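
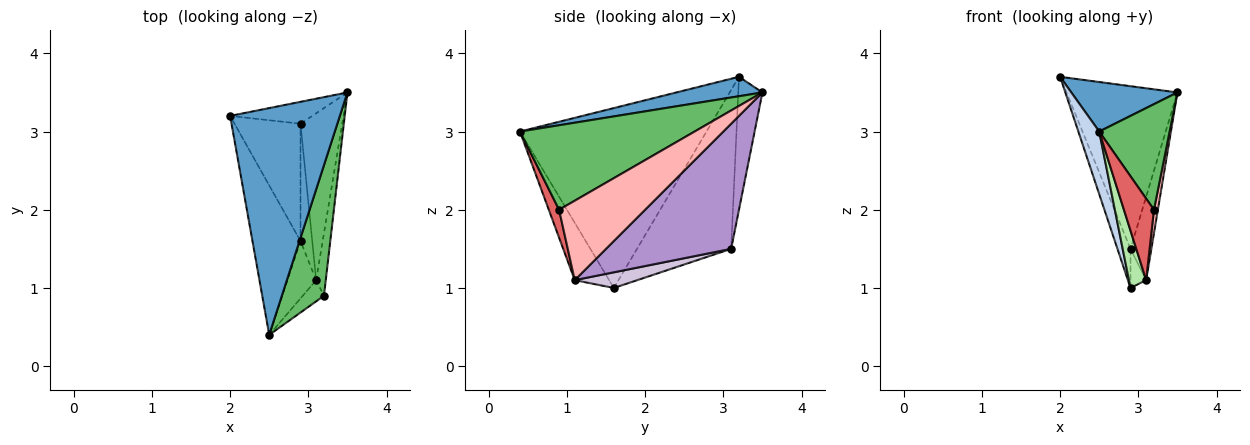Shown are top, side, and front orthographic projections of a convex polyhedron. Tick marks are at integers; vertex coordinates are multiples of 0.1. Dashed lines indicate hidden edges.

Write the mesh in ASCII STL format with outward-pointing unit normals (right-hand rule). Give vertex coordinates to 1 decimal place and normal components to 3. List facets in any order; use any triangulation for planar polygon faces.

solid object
 facet normal 0.170 -0.210 0.963
  outer loop
   vertex 2.5 0.4 3.0
   vertex 3.5 3.5 3.5
   vertex 2.0 3.2 3.7
  endloop
 endfacet
 facet normal -0.961 -0.107 -0.257
  outer loop
   vertex 2.9 1.6 1.0
   vertex 2.5 0.4 3.0
   vertex 2.0 3.2 3.7
  endloop
 endfacet
 facet normal -0.211 0.969 -0.130
  outer loop
   vertex 2.9 3.1 1.5
   vertex 2.0 3.2 3.7
   vertex 3.5 3.5 3.5
  endloop
 endfacet
 facet normal -0.916 0.127 -0.381
  outer loop
   vertex 2.9 3.1 1.5
   vertex 2.9 1.6 1.0
   vertex 2.0 3.2 3.7
  endloop
 endfacet
 facet normal 0.842 -0.339 0.420
  outer loop
   vertex 3.2 0.9 2.0
   vertex 3.5 3.5 3.5
   vertex 2.5 0.4 3.0
  endloop
 endfacet
 facet normal -0.816 -0.408 -0.408
  outer loop
   vertex 3.1 1.1 1.1
   vertex 2.5 0.4 3.0
   vertex 2.9 1.6 1.0
  endloop
 endfacet
 facet normal 0.315 -0.919 -0.239
  outer loop
   vertex 3.1 1.1 1.1
   vertex 3.2 0.9 2.0
   vertex 2.5 0.4 3.0
  endloop
 endfacet
 facet normal 0.992 -0.045 -0.120
  outer loop
   vertex 3.1 1.1 1.1
   vertex 3.5 3.5 3.5
   vertex 3.2 0.9 2.0
  endloop
 endfacet
 facet normal 0.937 0.156 -0.312
  outer loop
   vertex 3.1 1.1 1.1
   vertex 2.9 3.1 1.5
   vertex 3.5 3.5 3.5
  endloop
 endfacet
 facet normal 0.784 0.196 -0.588
  outer loop
   vertex 3.1 1.1 1.1
   vertex 2.9 1.6 1.0
   vertex 2.9 3.1 1.5
  endloop
 endfacet
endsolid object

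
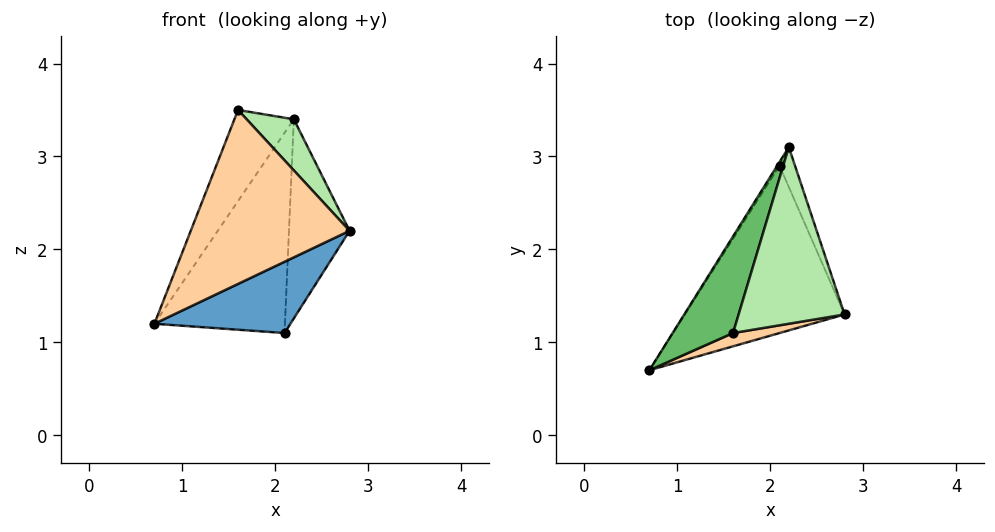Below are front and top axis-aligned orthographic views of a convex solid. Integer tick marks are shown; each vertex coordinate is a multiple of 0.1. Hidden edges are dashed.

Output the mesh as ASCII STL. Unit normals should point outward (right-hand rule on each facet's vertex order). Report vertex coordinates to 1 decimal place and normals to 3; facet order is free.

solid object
 facet normal 0.482 -0.343 -0.806
  outer loop
   vertex 2.1 2.9 1.1
   vertex 2.8 1.3 2.2
   vertex 0.7 0.7 1.2
  endloop
 endfacet
 facet normal -0.844 0.537 -0.010
  outer loop
   vertex 2.1 2.9 1.1
   vertex 0.7 0.7 1.2
   vertex 2.2 3.1 3.4
  endloop
 endfacet
 facet normal 0.931 0.358 -0.072
  outer loop
   vertex 2.1 2.9 1.1
   vertex 2.2 3.1 3.4
   vertex 2.8 1.3 2.2
  endloop
 endfacet
 facet normal 0.241 -0.968 0.074
  outer loop
   vertex 1.6 1.1 3.5
   vertex 0.7 0.7 1.2
   vertex 2.8 1.3 2.2
  endloop
 endfacet
 facet normal -0.908 0.288 0.305
  outer loop
   vertex 1.6 1.1 3.5
   vertex 2.2 3.1 3.4
   vertex 0.7 0.7 1.2
  endloop
 endfacet
 facet normal 0.736 -0.188 0.650
  outer loop
   vertex 1.6 1.1 3.5
   vertex 2.8 1.3 2.2
   vertex 2.2 3.1 3.4
  endloop
 endfacet
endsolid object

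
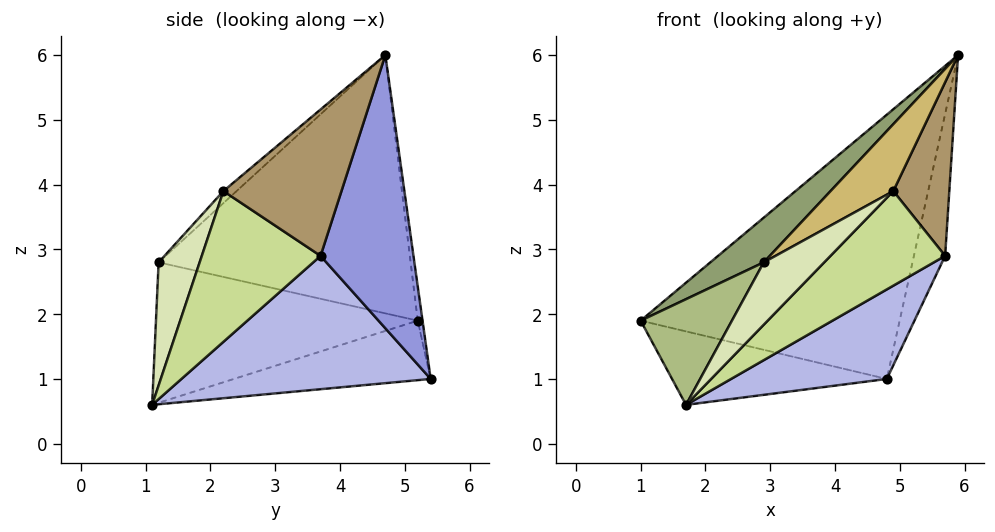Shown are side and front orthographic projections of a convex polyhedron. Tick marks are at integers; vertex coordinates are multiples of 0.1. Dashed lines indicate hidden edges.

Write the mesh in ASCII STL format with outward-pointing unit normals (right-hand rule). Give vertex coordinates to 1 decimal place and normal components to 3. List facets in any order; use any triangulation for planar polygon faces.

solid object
 facet normal -0.018 0.990 0.143
  outer loop
   vertex 4.8 5.4 1.0
   vertex 1.0 5.2 1.9
   vertex 5.9 4.7 6.0
  endloop
 endfacet
 facet normal -0.236 0.257 -0.937
  outer loop
   vertex 4.8 5.4 1.0
   vertex 1.7 1.1 0.6
   vertex 1.0 5.2 1.9
  endloop
 endfacet
 facet normal 0.935 0.314 -0.162
  outer loop
   vertex 5.7 3.7 2.9
   vertex 4.8 5.4 1.0
   vertex 5.9 4.7 6.0
  endloop
 endfacet
 facet normal 0.638 -0.399 -0.659
  outer loop
   vertex 5.7 3.7 2.9
   vertex 1.7 1.1 0.6
   vertex 4.8 5.4 1.0
  endloop
 endfacet
 facet normal -0.644 -0.136 0.753
  outer loop
   vertex 2.9 1.2 2.8
   vertex 5.9 4.7 6.0
   vertex 1.0 5.2 1.9
  endloop
 endfacet
 facet normal -0.834 -0.291 0.468
  outer loop
   vertex 2.9 1.2 2.8
   vertex 1.0 5.2 1.9
   vertex 1.7 1.1 0.6
  endloop
 endfacet
 facet normal 0.652 -0.629 -0.423
  outer loop
   vertex 4.9 2.2 3.9
   vertex 1.7 1.1 0.6
   vertex 5.7 3.7 2.9
  endloop
 endfacet
 facet normal 0.542 -0.799 -0.259
  outer loop
   vertex 4.9 2.2 3.9
   vertex 2.9 1.2 2.8
   vertex 1.7 1.1 0.6
  endloop
 endfacet
 facet normal 0.901 -0.427 0.080
  outer loop
   vertex 4.9 2.2 3.9
   vertex 5.7 3.7 2.9
   vertex 5.9 4.7 6.0
  endloop
 endfacet
 facet normal -0.127 -0.608 0.784
  outer loop
   vertex 4.9 2.2 3.9
   vertex 5.9 4.7 6.0
   vertex 2.9 1.2 2.8
  endloop
 endfacet
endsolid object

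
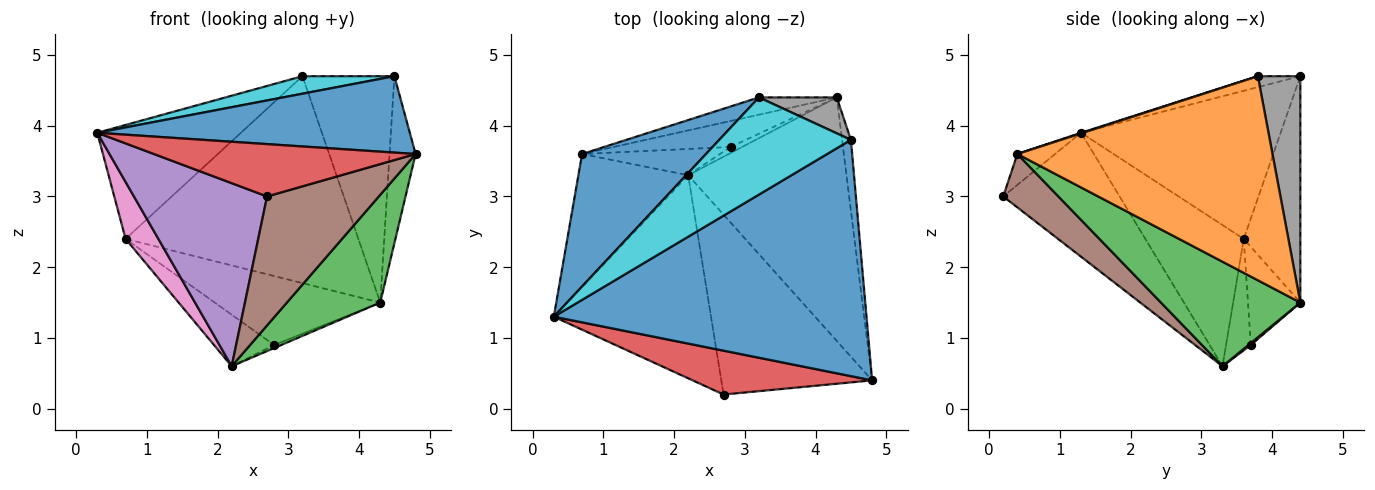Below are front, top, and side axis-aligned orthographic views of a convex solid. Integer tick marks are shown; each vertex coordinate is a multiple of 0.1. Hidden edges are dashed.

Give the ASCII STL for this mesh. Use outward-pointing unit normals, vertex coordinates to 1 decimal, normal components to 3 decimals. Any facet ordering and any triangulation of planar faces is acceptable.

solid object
 facet normal 0.002 -0.308 0.951
  outer loop
   vertex 4.5 3.8 4.7
   vertex 0.3 1.3 3.9
   vertex 4.8 0.4 3.6
  endloop
 endfacet
 facet normal 0.994 0.102 -0.043
  outer loop
   vertex 4.5 3.8 4.7
   vertex 4.8 0.4 3.6
   vertex 4.3 4.4 1.5
  endloop
 endfacet
 facet normal 0.517 -0.346 -0.783
  outer loop
   vertex 2.2 3.3 0.6
   vertex 4.3 4.4 1.5
   vertex 4.8 0.4 3.6
  endloop
 endfacet
 facet normal -0.110 -0.762 0.638
  outer loop
   vertex 2.7 0.2 3.0
   vertex 4.8 0.4 3.6
   vertex 0.3 1.3 3.9
  endloop
 endfacet
 facet normal -0.505 -0.578 -0.641
  outer loop
   vertex 2.7 0.2 3.0
   vertex 0.3 1.3 3.9
   vertex 2.2 3.3 0.6
  endloop
 endfacet
 facet normal 0.276 -0.560 -0.781
  outer loop
   vertex 2.7 0.2 3.0
   vertex 2.2 3.3 0.6
   vertex 4.8 0.4 3.6
  endloop
 endfacet
 facet normal -0.763 -0.254 -0.594
  outer loop
   vertex 0.7 3.6 2.4
   vertex 2.2 3.3 0.6
   vertex 0.3 1.3 3.9
  endloop
 endfacet
 facet normal 0.415 0.899 0.143
  outer loop
   vertex 3.2 4.4 4.7
   vertex 4.5 3.8 4.7
   vertex 4.3 4.4 1.5
  endloop
 endfacet
 facet normal -0.235 0.969 -0.081
  outer loop
   vertex 3.2 4.4 4.7
   vertex 4.3 4.4 1.5
   vertex 0.7 3.6 2.4
  endloop
 endfacet
 facet normal -0.082 -0.177 0.981
  outer loop
   vertex 3.2 4.4 4.7
   vertex 0.3 1.3 3.9
   vertex 4.5 3.8 4.7
  endloop
 endfacet
 facet normal -0.671 0.483 0.562
  outer loop
   vertex 3.2 4.4 4.7
   vertex 0.7 3.6 2.4
   vertex 0.3 1.3 3.9
  endloop
 endfacet
 facet normal 0.147 0.442 -0.885
  outer loop
   vertex 2.8 3.7 0.9
   vertex 4.3 4.4 1.5
   vertex 2.2 3.3 0.6
  endloop
 endfacet
 facet normal -0.284 0.898 -0.338
  outer loop
   vertex 2.8 3.7 0.9
   vertex 0.7 3.6 2.4
   vertex 4.3 4.4 1.5
  endloop
 endfacet
 facet normal -0.344 0.836 -0.426
  outer loop
   vertex 2.8 3.7 0.9
   vertex 2.2 3.3 0.6
   vertex 0.7 3.6 2.4
  endloop
 endfacet
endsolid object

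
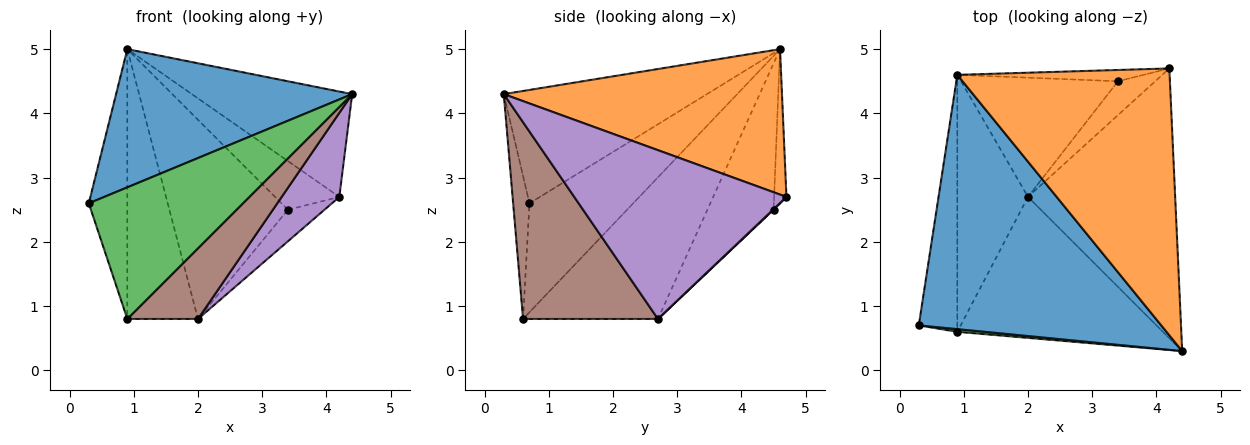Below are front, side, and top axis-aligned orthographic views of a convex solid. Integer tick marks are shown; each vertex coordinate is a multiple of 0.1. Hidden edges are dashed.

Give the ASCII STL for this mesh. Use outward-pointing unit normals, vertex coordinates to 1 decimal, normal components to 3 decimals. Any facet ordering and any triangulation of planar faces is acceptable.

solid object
 facet normal -0.380 -0.442 0.813
  outer loop
   vertex 0.9 4.6 5.0
   vertex 0.3 0.7 2.6
   vertex 4.4 0.3 4.3
  endloop
 endfacet
 facet normal 0.537 0.310 0.784
  outer loop
   vertex 0.9 4.6 5.0
   vertex 4.4 0.3 4.3
   vertex 4.2 4.7 2.7
  endloop
 endfacet
 facet normal -0.105 -0.994 0.020
  outer loop
   vertex 0.9 0.6 0.8
   vertex 4.4 0.3 4.3
   vertex 0.3 0.7 2.6
  endloop
 endfacet
 facet normal -0.890 0.331 -0.315
  outer loop
   vertex 0.9 0.6 0.8
   vertex 0.3 0.7 2.6
   vertex 0.9 4.6 5.0
  endloop
 endfacet
 facet normal 0.738 -0.201 -0.644
  outer loop
   vertex 2.0 2.7 0.8
   vertex 4.2 4.7 2.7
   vertex 4.4 0.3 4.3
  endloop
 endfacet
 facet normal 0.650 -0.341 -0.679
  outer loop
   vertex 2.0 2.7 0.8
   vertex 4.4 0.3 4.3
   vertex 0.9 0.6 0.8
  endloop
 endfacet
 facet normal -0.810 0.424 -0.404
  outer loop
   vertex 2.0 2.7 0.8
   vertex 0.9 0.6 0.8
   vertex 0.9 4.6 5.0
  endloop
 endfacet
 facet normal -0.184 0.958 -0.222
  outer loop
   vertex 3.4 4.5 2.5
   vertex 0.9 4.6 5.0
   vertex 4.2 4.7 2.7
  endloop
 endfacet
 facet normal 0.013 0.681 -0.732
  outer loop
   vertex 3.4 4.5 2.5
   vertex 4.2 4.7 2.7
   vertex 2.0 2.7 0.8
  endloop
 endfacet
 facet normal -0.432 0.774 -0.463
  outer loop
   vertex 3.4 4.5 2.5
   vertex 2.0 2.7 0.8
   vertex 0.9 4.6 5.0
  endloop
 endfacet
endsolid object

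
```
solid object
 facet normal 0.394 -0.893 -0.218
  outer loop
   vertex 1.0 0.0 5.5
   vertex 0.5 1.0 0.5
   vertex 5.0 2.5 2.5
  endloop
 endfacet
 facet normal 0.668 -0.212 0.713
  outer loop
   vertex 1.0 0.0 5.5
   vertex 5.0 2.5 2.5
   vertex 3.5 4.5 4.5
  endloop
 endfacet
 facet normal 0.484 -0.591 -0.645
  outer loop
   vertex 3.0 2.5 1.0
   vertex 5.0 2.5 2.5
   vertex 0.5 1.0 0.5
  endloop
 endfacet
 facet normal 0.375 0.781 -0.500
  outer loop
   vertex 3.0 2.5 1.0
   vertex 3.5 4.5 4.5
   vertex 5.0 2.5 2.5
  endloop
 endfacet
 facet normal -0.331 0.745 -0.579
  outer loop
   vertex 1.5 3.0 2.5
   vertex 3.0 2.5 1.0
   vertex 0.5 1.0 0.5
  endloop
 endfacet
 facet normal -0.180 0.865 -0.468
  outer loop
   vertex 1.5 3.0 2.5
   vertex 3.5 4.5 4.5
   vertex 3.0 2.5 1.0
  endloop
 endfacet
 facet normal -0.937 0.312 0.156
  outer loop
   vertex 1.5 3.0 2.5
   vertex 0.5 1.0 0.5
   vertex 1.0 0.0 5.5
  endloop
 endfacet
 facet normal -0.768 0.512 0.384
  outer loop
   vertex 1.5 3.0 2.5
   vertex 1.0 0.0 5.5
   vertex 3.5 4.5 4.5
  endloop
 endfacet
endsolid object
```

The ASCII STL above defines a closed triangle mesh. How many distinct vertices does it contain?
6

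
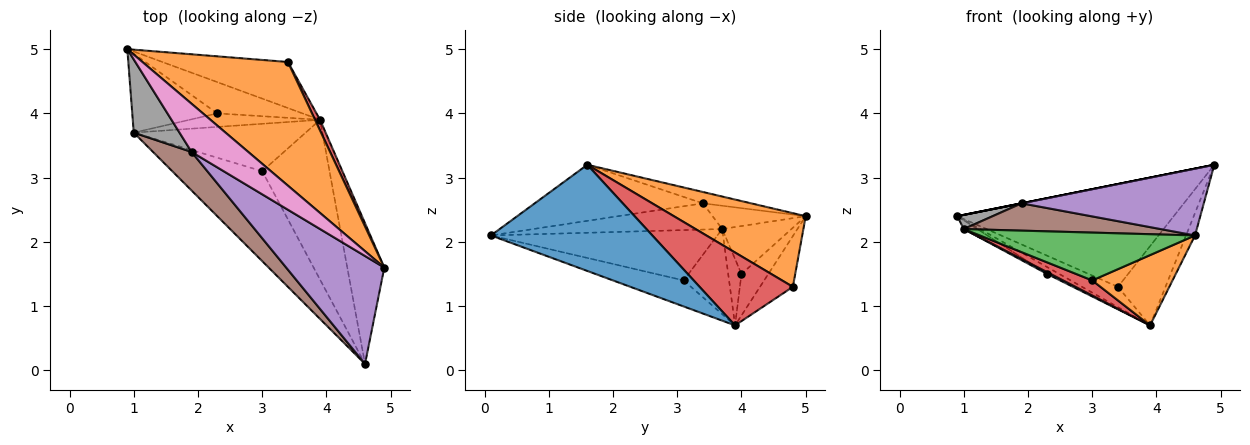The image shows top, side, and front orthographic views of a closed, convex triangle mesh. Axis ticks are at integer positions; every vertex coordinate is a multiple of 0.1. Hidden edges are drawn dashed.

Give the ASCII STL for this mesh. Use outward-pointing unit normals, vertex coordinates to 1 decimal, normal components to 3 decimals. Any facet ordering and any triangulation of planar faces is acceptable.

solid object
 facet normal 0.943 0.053 -0.329
  outer loop
   vertex 3.9 3.9 0.7
   vertex 4.9 1.6 3.2
   vertex 4.6 0.1 2.1
  endloop
 endfacet
 facet normal 0.363 0.596 0.717
  outer loop
   vertex 3.4 4.8 1.3
   vertex 0.9 5.0 2.4
   vertex 4.9 1.6 3.2
  endloop
 endfacet
 facet normal -0.347 0.379 -0.858
  outer loop
   vertex 3.4 4.8 1.3
   vertex 3.9 3.9 0.7
   vertex 0.9 5.0 2.4
  endloop
 endfacet
 facet normal 0.889 0.453 0.061
  outer loop
   vertex 3.4 4.8 1.3
   vertex 4.9 1.6 3.2
   vertex 3.9 3.9 0.7
  endloop
 endfacet
 facet normal -0.437 -0.473 0.765
  outer loop
   vertex 1.9 3.4 2.6
   vertex 4.6 0.1 2.1
   vertex 4.9 1.6 3.2
  endloop
 endfacet
 facet normal -0.486 -0.505 0.713
  outer loop
   vertex 1.9 3.4 2.6
   vertex 1.0 3.7 2.2
   vertex 4.6 0.1 2.1
  endloop
 endfacet
 facet normal -0.196 0.000 0.981
  outer loop
   vertex 1.9 3.4 2.6
   vertex 4.9 1.6 3.2
   vertex 0.9 5.0 2.4
  endloop
 endfacet
 facet normal -0.447 -0.170 0.878
  outer loop
   vertex 1.9 3.4 2.6
   vertex 0.9 5.0 2.4
   vertex 1.0 3.7 2.2
  endloop
 endfacet
 facet normal -0.429 0.193 -0.882
  outer loop
   vertex 2.3 4.0 1.5
   vertex 0.9 5.0 2.4
   vertex 3.9 3.9 0.7
  endloop
 endfacet
 facet normal -0.489 0.096 -0.867
  outer loop
   vertex 2.3 4.0 1.5
   vertex 1.0 3.7 2.2
   vertex 0.9 5.0 2.4
  endloop
 endfacet
 facet normal -0.450 -0.116 -0.885
  outer loop
   vertex 2.3 4.0 1.5
   vertex 3.9 3.9 0.7
   vertex 1.0 3.7 2.2
  endloop
 endfacet
 facet normal -0.334 -0.379 -0.863
  outer loop
   vertex 3.0 3.1 1.4
   vertex 3.9 3.9 0.7
   vertex 4.6 0.1 2.1
  endloop
 endfacet
 facet normal -0.443 -0.421 -0.792
  outer loop
   vertex 3.0 3.1 1.4
   vertex 4.6 0.1 2.1
   vertex 1.0 3.7 2.2
  endloop
 endfacet
 facet normal -0.427 -0.274 -0.862
  outer loop
   vertex 3.0 3.1 1.4
   vertex 1.0 3.7 2.2
   vertex 3.9 3.9 0.7
  endloop
 endfacet
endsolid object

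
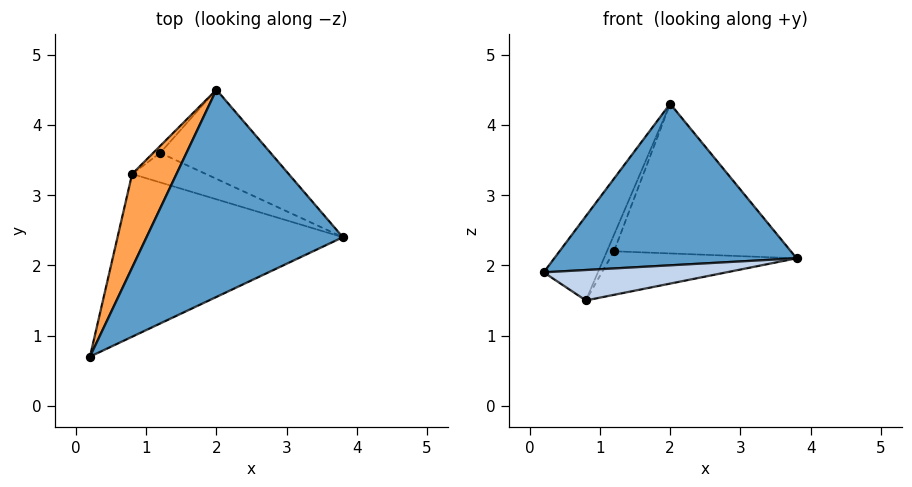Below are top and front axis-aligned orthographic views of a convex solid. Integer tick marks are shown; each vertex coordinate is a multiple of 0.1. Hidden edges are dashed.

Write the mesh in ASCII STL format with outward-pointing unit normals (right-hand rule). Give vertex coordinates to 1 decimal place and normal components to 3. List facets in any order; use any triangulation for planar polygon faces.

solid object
 facet normal 0.239 -0.597 0.766
  outer loop
   vertex 2.0 4.5 4.3
   vertex 0.2 0.7 1.9
   vertex 3.8 2.4 2.1
  endloop
 endfacet
 facet normal 0.140 -0.182 -0.973
  outer loop
   vertex 0.8 3.3 1.5
   vertex 3.8 2.4 2.1
   vertex 0.2 0.7 1.9
  endloop
 endfacet
 facet normal -0.923 0.257 0.286
  outer loop
   vertex 0.8 3.3 1.5
   vertex 0.2 0.7 1.9
   vertex 2.0 4.5 4.3
  endloop
 endfacet
 facet normal 0.353 0.804 -0.479
  outer loop
   vertex 1.2 3.6 2.2
   vertex 2.0 4.5 4.3
   vertex 3.8 2.4 2.1
  endloop
 endfacet
 facet normal 0.339 0.779 -0.528
  outer loop
   vertex 1.2 3.6 2.2
   vertex 3.8 2.4 2.1
   vertex 0.8 3.3 1.5
  endloop
 endfacet
 facet normal 0.000 0.919 -0.394
  outer loop
   vertex 1.2 3.6 2.2
   vertex 0.8 3.3 1.5
   vertex 2.0 4.5 4.3
  endloop
 endfacet
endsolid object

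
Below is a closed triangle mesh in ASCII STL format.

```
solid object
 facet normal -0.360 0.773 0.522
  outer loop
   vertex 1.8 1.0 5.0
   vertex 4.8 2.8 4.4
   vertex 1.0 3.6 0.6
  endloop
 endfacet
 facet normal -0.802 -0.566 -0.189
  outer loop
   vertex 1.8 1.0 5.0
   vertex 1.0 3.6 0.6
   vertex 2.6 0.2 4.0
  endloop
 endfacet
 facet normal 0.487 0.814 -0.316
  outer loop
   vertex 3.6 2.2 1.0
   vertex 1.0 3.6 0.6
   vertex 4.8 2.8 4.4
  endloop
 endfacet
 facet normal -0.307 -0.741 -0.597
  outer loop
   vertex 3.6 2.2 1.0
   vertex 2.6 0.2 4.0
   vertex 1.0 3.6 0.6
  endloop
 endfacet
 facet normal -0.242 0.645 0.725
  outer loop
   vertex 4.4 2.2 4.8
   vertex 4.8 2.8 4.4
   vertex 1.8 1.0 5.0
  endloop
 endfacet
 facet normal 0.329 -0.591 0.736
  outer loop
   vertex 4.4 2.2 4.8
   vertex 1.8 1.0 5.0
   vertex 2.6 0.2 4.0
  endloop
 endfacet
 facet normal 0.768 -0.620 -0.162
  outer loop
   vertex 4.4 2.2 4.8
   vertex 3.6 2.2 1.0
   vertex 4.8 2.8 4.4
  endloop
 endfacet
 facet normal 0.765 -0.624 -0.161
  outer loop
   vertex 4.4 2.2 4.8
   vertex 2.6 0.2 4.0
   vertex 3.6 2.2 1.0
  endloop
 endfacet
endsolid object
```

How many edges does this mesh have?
12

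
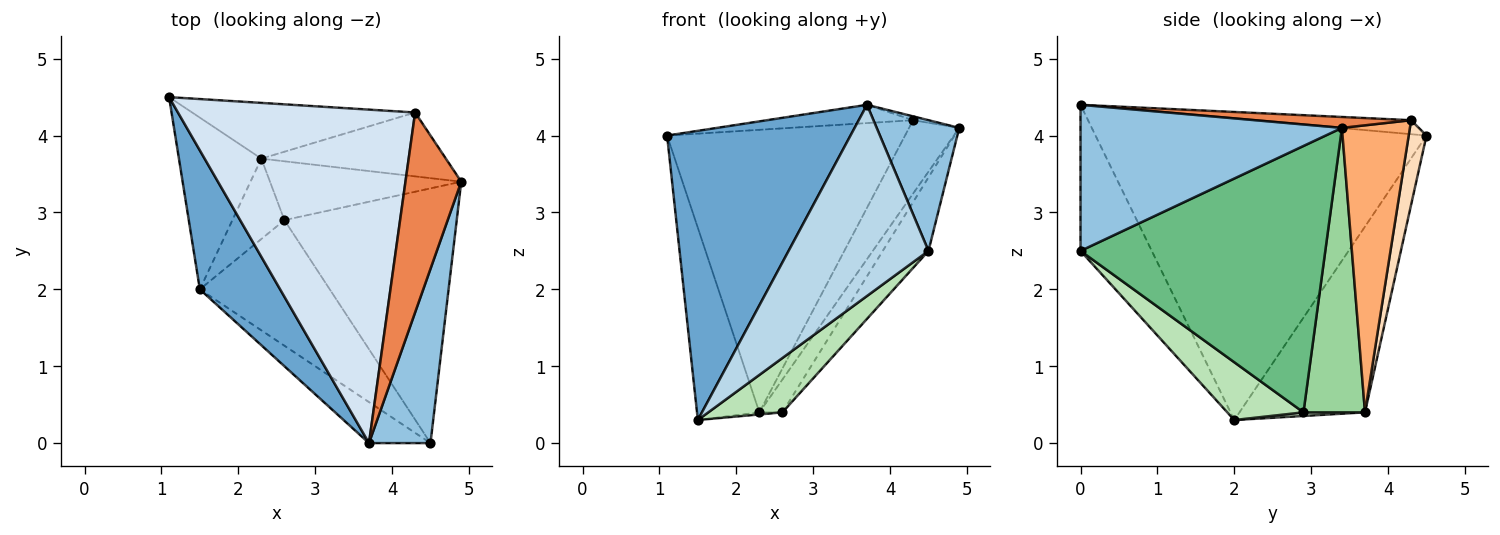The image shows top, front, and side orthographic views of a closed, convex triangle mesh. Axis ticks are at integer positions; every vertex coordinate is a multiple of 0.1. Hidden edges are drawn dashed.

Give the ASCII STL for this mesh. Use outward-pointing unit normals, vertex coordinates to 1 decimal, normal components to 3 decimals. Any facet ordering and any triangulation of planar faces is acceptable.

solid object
 facet normal -0.852 -0.472 0.227
  outer loop
   vertex 1.5 2.0 0.3
   vertex 3.7 0.0 4.4
   vertex 1.1 4.5 4.0
  endloop
 endfacet
 facet normal 0.885 -0.279 0.373
  outer loop
   vertex 4.5 0.0 2.5
   vertex 4.9 3.4 4.1
   vertex 3.7 0.0 4.4
  endloop
 endfacet
 facet normal -0.446 -0.875 -0.188
  outer loop
   vertex 4.5 0.0 2.5
   vertex 3.7 0.0 4.4
   vertex 1.5 2.0 0.3
  endloop
 endfacet
 facet normal -0.059 0.055 0.997
  outer loop
   vertex 4.3 4.3 4.2
   vertex 1.1 4.5 4.0
   vertex 3.7 0.0 4.4
  endloop
 endfacet
 facet normal 0.192 0.019 0.981
  outer loop
   vertex 4.3 4.3 4.2
   vertex 3.7 0.0 4.4
   vertex 4.9 3.4 4.1
  endloop
 endfacet
 facet normal 0.715 0.527 -0.459
  outer loop
   vertex 2.3 3.7 0.4
   vertex 4.3 4.3 4.2
   vertex 4.9 3.4 4.1
  endloop
 endfacet
 facet normal -0.832 0.413 -0.369
  outer loop
   vertex 2.3 3.7 0.4
   vertex 1.5 2.0 0.3
   vertex 1.1 4.5 4.0
  endloop
 endfacet
 facet normal 0.073 0.978 -0.193
  outer loop
   vertex 2.3 3.7 0.4
   vertex 1.1 4.5 4.0
   vertex 4.3 4.3 4.2
  endloop
 endfacet
 facet normal 0.830 0.155 -0.537
  outer loop
   vertex 2.6 2.9 0.4
   vertex 4.9 3.4 4.1
   vertex 4.5 0.0 2.5
  endloop
 endfacet
 facet normal 0.792 0.297 -0.533
  outer loop
   vertex 2.6 2.9 0.4
   vertex 2.3 3.7 0.4
   vertex 4.9 3.4 4.1
  endloop
 endfacet
 facet normal 0.378 -0.368 -0.850
  outer loop
   vertex 2.6 2.9 0.4
   vertex 4.5 0.0 2.5
   vertex 1.5 2.0 0.3
  endloop
 endfacet
 facet normal 0.069 0.026 -0.997
  outer loop
   vertex 2.6 2.9 0.4
   vertex 1.5 2.0 0.3
   vertex 2.3 3.7 0.4
  endloop
 endfacet
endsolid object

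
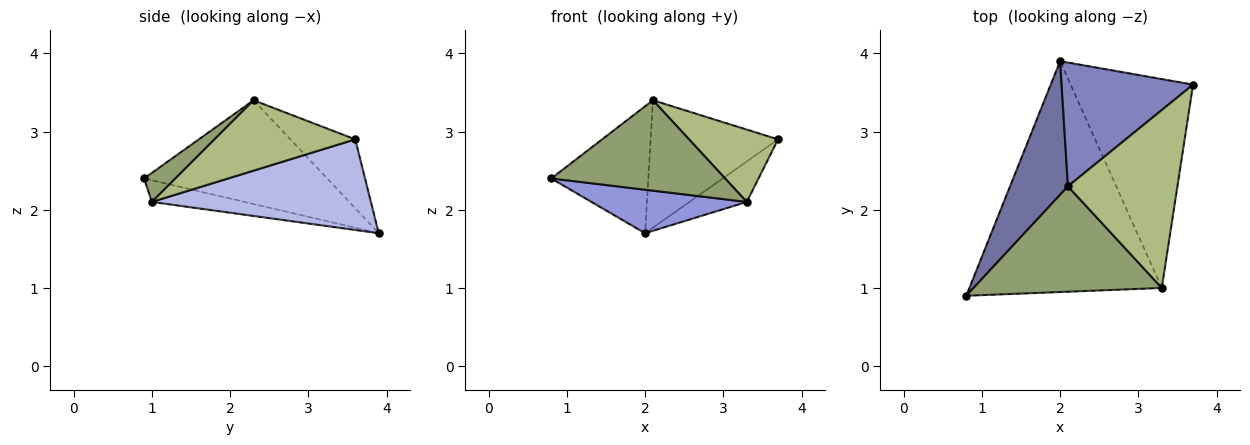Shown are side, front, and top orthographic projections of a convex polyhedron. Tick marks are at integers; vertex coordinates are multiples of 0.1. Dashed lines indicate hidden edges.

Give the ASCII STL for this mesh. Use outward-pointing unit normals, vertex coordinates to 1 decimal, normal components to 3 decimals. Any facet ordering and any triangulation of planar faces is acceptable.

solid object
 facet normal -0.793 0.420 0.442
  outer loop
   vertex 2.1 2.3 3.4
   vertex 2.0 3.9 1.7
   vertex 0.8 0.9 2.4
  endloop
 endfacet
 facet normal -0.343 0.674 0.654
  outer loop
   vertex 2.1 2.3 3.4
   vertex 3.7 3.6 2.9
   vertex 2.0 3.9 1.7
  endloop
 endfacet
 facet normal -0.110 -0.184 -0.977
  outer loop
   vertex 3.3 1.0 2.1
   vertex 0.8 0.9 2.4
   vertex 2.0 3.9 1.7
  endloop
 endfacet
 facet normal 0.588 0.154 -0.794
  outer loop
   vertex 3.3 1.0 2.1
   vertex 2.0 3.9 1.7
   vertex 3.7 3.6 2.9
  endloop
 endfacet
 facet normal 0.116 -0.647 0.754
  outer loop
   vertex 3.3 1.0 2.1
   vertex 2.1 2.3 3.4
   vertex 0.8 0.9 2.4
  endloop
 endfacet
 facet normal 0.512 -0.324 0.796
  outer loop
   vertex 3.3 1.0 2.1
   vertex 3.7 3.6 2.9
   vertex 2.1 2.3 3.4
  endloop
 endfacet
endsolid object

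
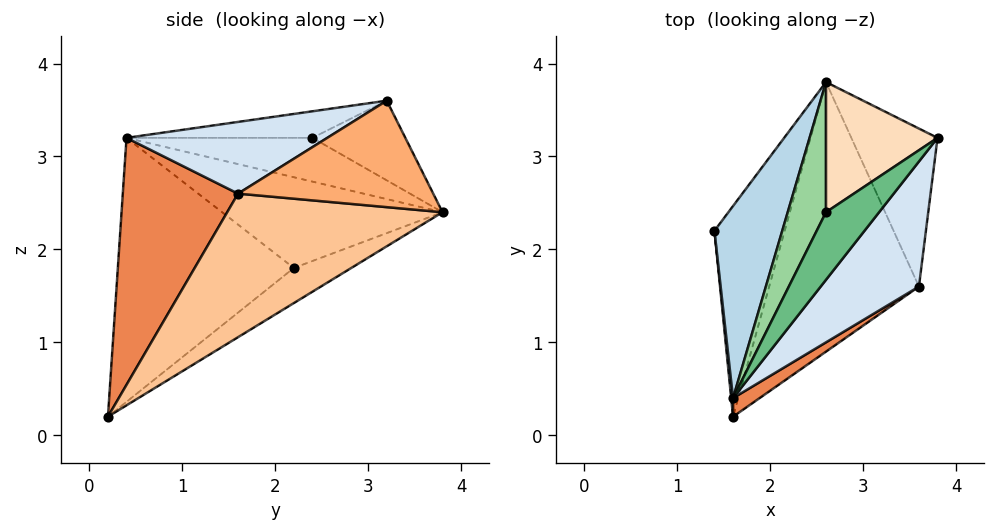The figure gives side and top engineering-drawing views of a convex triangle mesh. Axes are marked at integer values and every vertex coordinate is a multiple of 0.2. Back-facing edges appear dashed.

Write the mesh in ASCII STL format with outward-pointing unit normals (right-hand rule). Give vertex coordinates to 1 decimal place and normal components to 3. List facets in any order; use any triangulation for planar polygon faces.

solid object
 facet normal -0.371 0.557 -0.743
  outer loop
   vertex 2.6 3.8 2.4
   vertex 1.6 0.2 0.2
   vertex 1.4 2.2 1.8
  endloop
 endfacet
 facet normal -0.994 -0.105 0.007
  outer loop
   vertex 1.6 0.4 3.2
   vertex 1.4 2.2 1.8
   vertex 1.6 0.2 0.2
  endloop
 endfacet
 facet normal -0.750 0.352 0.560
  outer loop
   vertex 1.6 0.4 3.2
   vertex 2.6 3.8 2.4
   vertex 1.4 2.2 1.8
  endloop
 endfacet
 facet normal 0.510 -0.501 0.699
  outer loop
   vertex 3.6 1.6 2.6
   vertex 3.8 3.2 3.6
   vertex 1.6 0.4 3.2
  endloop
 endfacet
 facet normal 0.526 -0.849 0.057
  outer loop
   vertex 3.6 1.6 2.6
   vertex 1.6 0.4 3.2
   vertex 1.6 0.2 0.2
  endloop
 endfacet
 facet normal 0.745 0.284 -0.603
  outer loop
   vertex 3.6 1.6 2.6
   vertex 2.6 3.8 2.4
   vertex 3.8 3.2 3.6
  endloop
 endfacet
 facet normal 0.672 0.242 -0.701
  outer loop
   vertex 3.6 1.6 2.6
   vertex 1.6 0.2 0.2
   vertex 2.6 3.8 2.4
  endloop
 endfacet
 facet normal -0.527 0.422 0.738
  outer loop
   vertex 2.6 2.4 3.2
   vertex 3.8 3.2 3.6
   vertex 2.6 3.8 2.4
  endloop
 endfacet
 facet normal -0.436 0.218 0.873
  outer loop
   vertex 2.6 2.4 3.2
   vertex 1.6 0.4 3.2
   vertex 3.8 3.2 3.6
  endloop
 endfacet
 facet normal -0.704 0.352 0.616
  outer loop
   vertex 2.6 2.4 3.2
   vertex 2.6 3.8 2.4
   vertex 1.6 0.4 3.2
  endloop
 endfacet
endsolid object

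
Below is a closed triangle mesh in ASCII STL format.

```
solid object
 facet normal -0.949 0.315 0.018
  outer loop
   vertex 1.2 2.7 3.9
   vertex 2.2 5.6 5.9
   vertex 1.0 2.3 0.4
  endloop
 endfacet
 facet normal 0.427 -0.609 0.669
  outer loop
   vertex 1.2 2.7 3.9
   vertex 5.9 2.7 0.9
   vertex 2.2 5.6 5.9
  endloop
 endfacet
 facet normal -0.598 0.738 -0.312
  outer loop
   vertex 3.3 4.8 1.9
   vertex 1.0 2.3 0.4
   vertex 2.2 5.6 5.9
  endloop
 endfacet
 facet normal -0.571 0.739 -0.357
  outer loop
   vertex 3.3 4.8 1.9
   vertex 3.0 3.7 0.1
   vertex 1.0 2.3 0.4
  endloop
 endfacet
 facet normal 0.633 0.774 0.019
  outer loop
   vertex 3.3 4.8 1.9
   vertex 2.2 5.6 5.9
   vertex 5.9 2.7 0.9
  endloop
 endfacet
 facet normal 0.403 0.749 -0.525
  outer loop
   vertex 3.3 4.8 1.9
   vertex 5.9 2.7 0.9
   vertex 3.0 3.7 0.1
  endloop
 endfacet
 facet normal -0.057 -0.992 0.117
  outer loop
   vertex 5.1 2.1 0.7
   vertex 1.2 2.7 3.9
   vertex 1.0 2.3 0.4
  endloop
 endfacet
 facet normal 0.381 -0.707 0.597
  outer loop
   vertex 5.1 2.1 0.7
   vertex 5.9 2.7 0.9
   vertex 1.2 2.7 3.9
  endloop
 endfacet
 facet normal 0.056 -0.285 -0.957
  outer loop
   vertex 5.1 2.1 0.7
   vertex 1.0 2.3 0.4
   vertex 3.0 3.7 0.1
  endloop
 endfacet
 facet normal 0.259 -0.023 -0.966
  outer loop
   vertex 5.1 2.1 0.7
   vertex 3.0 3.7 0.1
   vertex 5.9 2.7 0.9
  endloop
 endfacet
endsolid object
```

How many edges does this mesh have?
15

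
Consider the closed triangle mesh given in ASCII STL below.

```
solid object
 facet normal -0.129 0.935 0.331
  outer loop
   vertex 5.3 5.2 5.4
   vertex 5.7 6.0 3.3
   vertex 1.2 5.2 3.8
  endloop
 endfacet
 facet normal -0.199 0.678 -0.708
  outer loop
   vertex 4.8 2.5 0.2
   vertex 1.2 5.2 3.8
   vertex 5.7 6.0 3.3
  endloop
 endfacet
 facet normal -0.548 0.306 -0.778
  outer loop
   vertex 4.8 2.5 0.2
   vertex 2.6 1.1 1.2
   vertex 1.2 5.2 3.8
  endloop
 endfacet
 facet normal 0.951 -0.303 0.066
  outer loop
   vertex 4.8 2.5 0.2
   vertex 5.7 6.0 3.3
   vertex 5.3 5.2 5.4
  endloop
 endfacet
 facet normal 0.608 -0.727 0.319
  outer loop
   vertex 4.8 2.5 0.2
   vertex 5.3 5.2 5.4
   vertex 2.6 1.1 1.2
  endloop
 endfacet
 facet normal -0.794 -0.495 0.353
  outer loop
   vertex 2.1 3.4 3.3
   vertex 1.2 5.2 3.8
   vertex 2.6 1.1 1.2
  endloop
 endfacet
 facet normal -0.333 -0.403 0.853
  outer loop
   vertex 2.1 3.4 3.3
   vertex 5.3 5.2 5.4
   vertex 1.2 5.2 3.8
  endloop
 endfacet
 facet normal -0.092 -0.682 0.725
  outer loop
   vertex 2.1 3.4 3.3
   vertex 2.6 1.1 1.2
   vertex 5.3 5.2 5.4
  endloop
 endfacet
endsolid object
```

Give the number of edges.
12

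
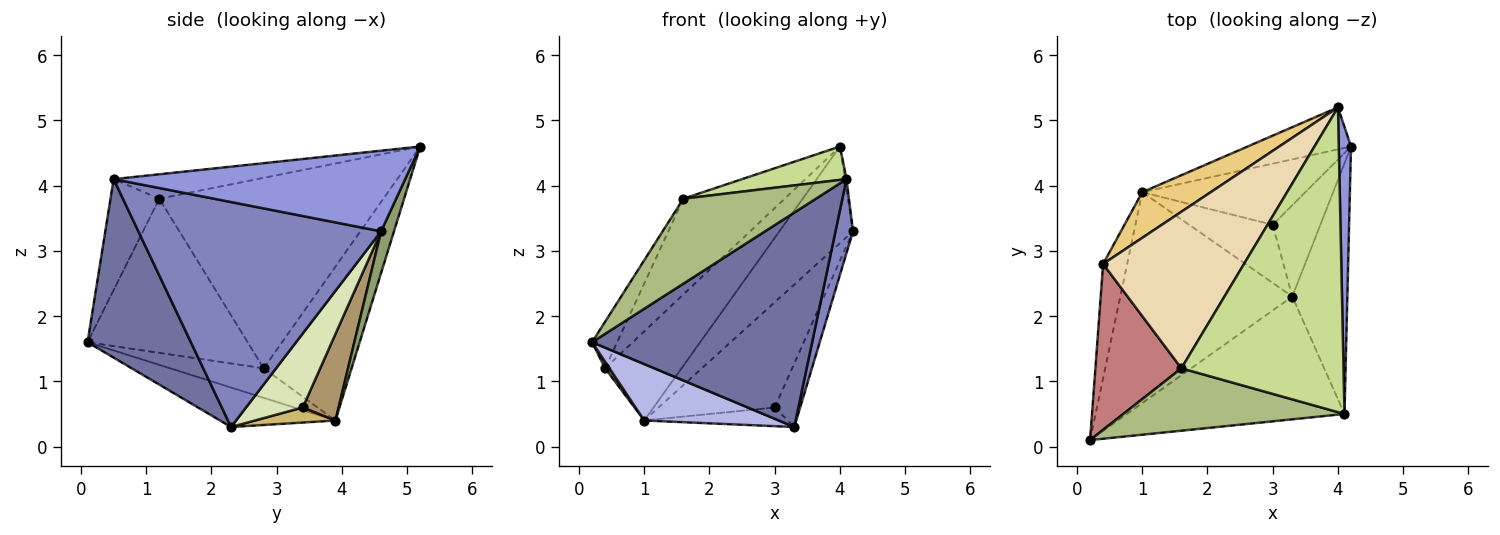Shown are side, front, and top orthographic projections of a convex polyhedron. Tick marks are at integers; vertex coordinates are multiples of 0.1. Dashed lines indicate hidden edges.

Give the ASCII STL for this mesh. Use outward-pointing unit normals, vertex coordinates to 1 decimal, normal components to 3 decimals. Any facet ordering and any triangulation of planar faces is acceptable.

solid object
 facet normal 0.377 -0.804 -0.460
  outer loop
   vertex 4.1 0.5 4.1
   vertex 0.2 0.1 1.6
   vertex 3.3 2.3 0.3
  endloop
 endfacet
 facet normal 0.969 -0.070 -0.237
  outer loop
   vertex 4.1 0.5 4.1
   vertex 3.3 2.3 0.3
   vertex 4.2 4.6 3.3
  endloop
 endfacet
 facet normal 0.989 0.005 0.150
  outer loop
   vertex 4.1 0.5 4.1
   vertex 4.2 4.6 3.3
   vertex 4.0 5.2 4.6
  endloop
 endfacet
 facet normal -0.216 -0.252 -0.943
  outer loop
   vertex 1.0 3.9 0.4
   vertex 3.3 2.3 0.3
   vertex 0.2 0.1 1.6
  endloop
 endfacet
 facet normal 0.159 0.906 -0.394
  outer loop
   vertex 1.0 3.9 0.4
   vertex 4.0 5.2 4.6
   vertex 4.2 4.6 3.3
  endloop
 endfacet
 facet normal -0.284 -0.773 0.567
  outer loop
   vertex 1.6 1.2 3.8
   vertex 0.2 0.1 1.6
   vertex 4.1 0.5 4.1
  endloop
 endfacet
 facet normal -0.148 -0.108 0.983
  outer loop
   vertex 1.6 1.2 3.8
   vertex 4.1 0.5 4.1
   vertex 4.0 5.2 4.6
  endloop
 endfacet
 facet normal 0.787 0.353 -0.506
  outer loop
   vertex 3.0 3.4 0.6
   vertex 4.2 4.6 3.3
   vertex 3.3 2.3 0.3
  endloop
 endfacet
 facet normal 0.257 0.835 -0.486
  outer loop
   vertex 3.0 3.4 0.6
   vertex 1.0 3.9 0.4
   vertex 4.2 4.6 3.3
  endloop
 endfacet
 facet normal 0.169 0.302 -0.938
  outer loop
   vertex 3.0 3.4 0.6
   vertex 3.3 2.3 0.3
   vertex 1.0 3.9 0.4
  endloop
 endfacet
 facet normal -0.715 0.622 0.319
  outer loop
   vertex 0.4 2.8 1.2
   vertex 4.0 5.2 4.6
   vertex 1.0 3.9 0.4
  endloop
 endfacet
 facet normal -0.756 0.342 0.559
  outer loop
   vertex 0.4 2.8 1.2
   vertex 1.6 1.2 3.8
   vertex 4.0 5.2 4.6
  endloop
 endfacet
 facet normal -0.775 -0.036 -0.631
  outer loop
   vertex 0.4 2.8 1.2
   vertex 1.0 3.9 0.4
   vertex 0.2 0.1 1.6
  endloop
 endfacet
 facet normal -0.865 0.136 0.483
  outer loop
   vertex 0.4 2.8 1.2
   vertex 0.2 0.1 1.6
   vertex 1.6 1.2 3.8
  endloop
 endfacet
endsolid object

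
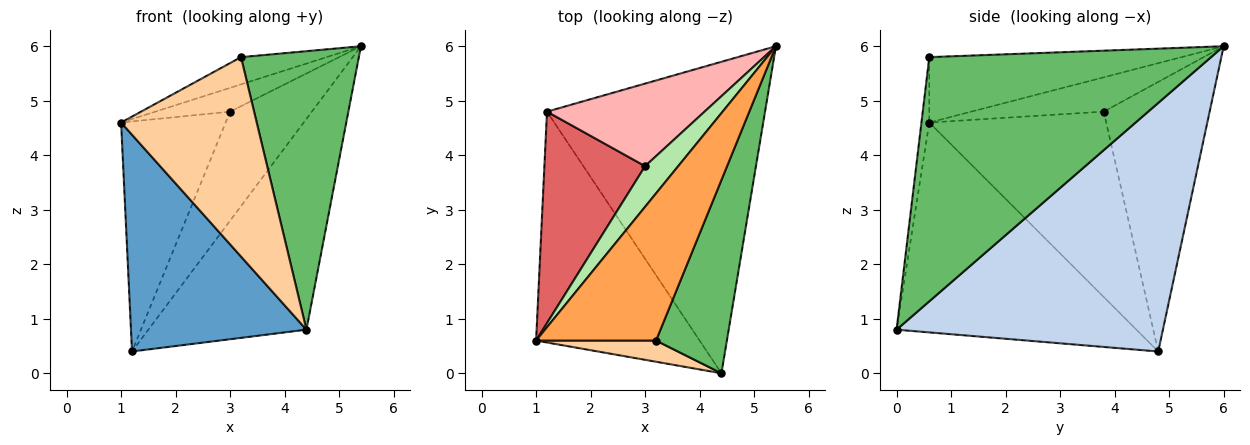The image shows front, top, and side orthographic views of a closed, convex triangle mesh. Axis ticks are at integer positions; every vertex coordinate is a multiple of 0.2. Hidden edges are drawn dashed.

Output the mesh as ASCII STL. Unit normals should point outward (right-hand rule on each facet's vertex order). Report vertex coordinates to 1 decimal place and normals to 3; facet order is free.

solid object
 facet normal -0.683 -0.500 -0.532
  outer loop
   vertex 1.2 4.8 0.4
   vertex 4.4 0.0 0.8
   vertex 1.0 0.6 4.6
  endloop
 endfacet
 facet normal 0.687 0.407 -0.602
  outer loop
   vertex 1.2 4.8 0.4
   vertex 5.4 6.0 6.0
   vertex 4.4 0.0 0.8
  endloop
 endfacet
 facet normal -0.473 0.160 0.867
  outer loop
   vertex 3.2 0.6 5.8
   vertex 5.4 6.0 6.0
   vertex 1.0 0.6 4.6
  endloop
 endfacet
 facet normal -0.057 -0.993 0.105
  outer loop
   vertex 3.2 0.6 5.8
   vertex 1.0 0.6 4.6
   vertex 4.4 0.0 0.8
  endloop
 endfacet
 facet normal 0.891 -0.373 0.259
  outer loop
   vertex 3.2 0.6 5.8
   vertex 4.4 0.0 0.8
   vertex 5.4 6.0 6.0
  endloop
 endfacet
 facet normal -0.667 0.377 0.643
  outer loop
   vertex 3.0 3.8 4.8
   vertex 1.0 0.6 4.6
   vertex 5.4 6.0 6.0
  endloop
 endfacet
 facet normal -0.780 0.461 0.424
  outer loop
   vertex 3.0 3.8 4.8
   vertex 1.2 4.8 0.4
   vertex 1.0 0.6 4.6
  endloop
 endfacet
 facet normal -0.718 0.555 0.420
  outer loop
   vertex 3.0 3.8 4.8
   vertex 5.4 6.0 6.0
   vertex 1.2 4.8 0.4
  endloop
 endfacet
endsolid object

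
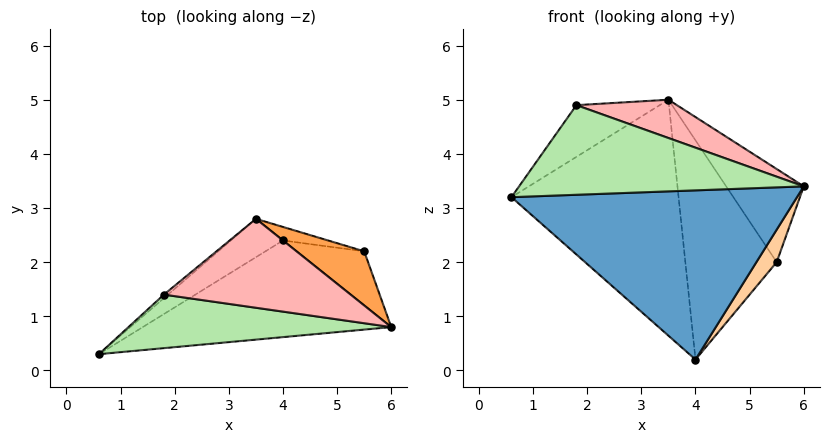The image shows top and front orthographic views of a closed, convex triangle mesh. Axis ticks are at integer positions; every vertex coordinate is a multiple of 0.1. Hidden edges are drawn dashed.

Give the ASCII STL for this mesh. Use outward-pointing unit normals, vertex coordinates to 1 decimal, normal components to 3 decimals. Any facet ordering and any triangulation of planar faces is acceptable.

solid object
 facet normal 0.098 -0.864 -0.494
  outer loop
   vertex 4.0 2.4 0.2
   vertex 6.0 0.8 3.4
   vertex 0.6 0.3 3.2
  endloop
 endfacet
 facet normal -0.601 0.789 -0.128
  outer loop
   vertex 4.0 2.4 0.2
   vertex 0.6 0.3 3.2
   vertex 3.5 2.8 5.0
  endloop
 endfacet
 facet normal 0.712 0.607 0.353
  outer loop
   vertex 5.5 2.2 2.0
   vertex 3.5 2.8 5.0
   vertex 6.0 0.8 3.4
  endloop
 endfacet
 facet normal 0.693 -0.371 -0.618
  outer loop
   vertex 5.5 2.2 2.0
   vertex 6.0 0.8 3.4
   vertex 4.0 2.4 0.2
  endloop
 endfacet
 facet normal 0.203 0.977 -0.060
  outer loop
   vertex 5.5 2.2 2.0
   vertex 4.0 2.4 0.2
   vertex 3.5 2.8 5.0
  endloop
 endfacet
 facet normal 0.060 -0.857 0.512
  outer loop
   vertex 1.8 1.4 4.9
   vertex 0.6 0.3 3.2
   vertex 6.0 0.8 3.4
  endloop
 endfacet
 facet normal -0.633 0.772 -0.053
  outer loop
   vertex 1.8 1.4 4.9
   vertex 3.5 2.8 5.0
   vertex 0.6 0.3 3.2
  endloop
 endfacet
 facet normal 0.262 -0.382 0.886
  outer loop
   vertex 1.8 1.4 4.9
   vertex 6.0 0.8 3.4
   vertex 3.5 2.8 5.0
  endloop
 endfacet
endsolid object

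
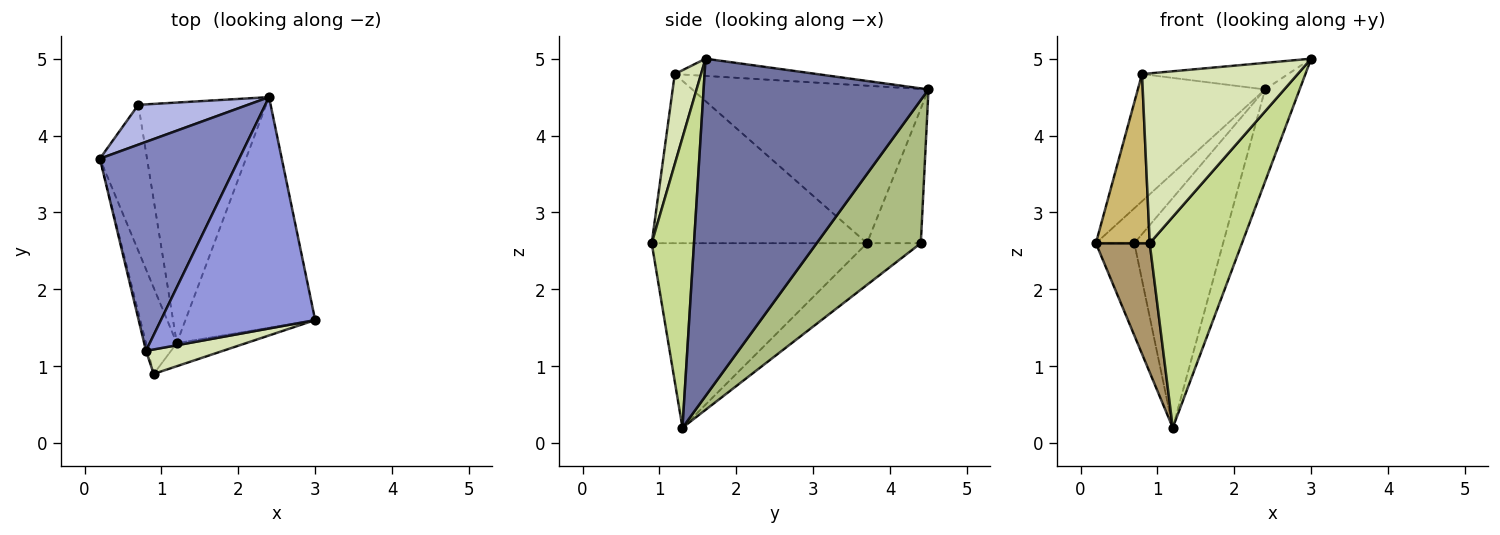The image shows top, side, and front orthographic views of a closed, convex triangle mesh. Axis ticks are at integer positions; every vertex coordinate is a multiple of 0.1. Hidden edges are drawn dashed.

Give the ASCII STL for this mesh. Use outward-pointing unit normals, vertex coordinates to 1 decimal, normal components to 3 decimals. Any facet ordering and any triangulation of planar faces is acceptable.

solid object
 facet normal 0.924 0.142 -0.355
  outer loop
   vertex 1.2 1.3 0.2
   vertex 2.4 4.5 4.6
   vertex 3.0 1.6 5.0
  endloop
 endfacet
 facet normal -0.695 0.374 0.614
  outer loop
   vertex 0.8 1.2 4.8
   vertex 2.4 4.5 4.6
   vertex 0.2 3.7 2.6
  endloop
 endfacet
 facet normal -0.110 0.113 0.987
  outer loop
   vertex 0.8 1.2 4.8
   vertex 3.0 1.6 5.0
   vertex 2.4 4.5 4.6
  endloop
 endfacet
 facet normal -0.678 0.485 0.552
  outer loop
   vertex 0.7 4.4 2.6
   vertex 0.2 3.7 2.6
   vertex 2.4 4.5 4.6
  endloop
 endfacet
 facet normal -0.599 0.428 -0.677
  outer loop
   vertex 0.7 4.4 2.6
   vertex 1.2 1.3 0.2
   vertex 0.2 3.7 2.6
  endloop
 endfacet
 facet normal 0.630 0.537 -0.562
  outer loop
   vertex 0.7 4.4 2.6
   vertex 2.4 4.5 4.6
   vertex 1.2 1.3 0.2
  endloop
 endfacet
 facet normal 0.415 -0.905 -0.099
  outer loop
   vertex 0.9 0.9 2.6
   vertex 1.2 1.3 0.2
   vertex 3.0 1.6 5.0
  endloop
 endfacet
 facet normal 0.165 -0.976 0.141
  outer loop
   vertex 0.9 0.9 2.6
   vertex 3.0 1.6 5.0
   vertex 0.8 1.2 4.8
  endloop
 endfacet
 facet normal -0.958 -0.239 -0.160
  outer loop
   vertex 0.9 0.9 2.6
   vertex 0.2 3.7 2.6
   vertex 1.2 1.3 0.2
  endloop
 endfacet
 facet normal -0.970 -0.243 -0.011
  outer loop
   vertex 0.9 0.9 2.6
   vertex 0.8 1.2 4.8
   vertex 0.2 3.7 2.6
  endloop
 endfacet
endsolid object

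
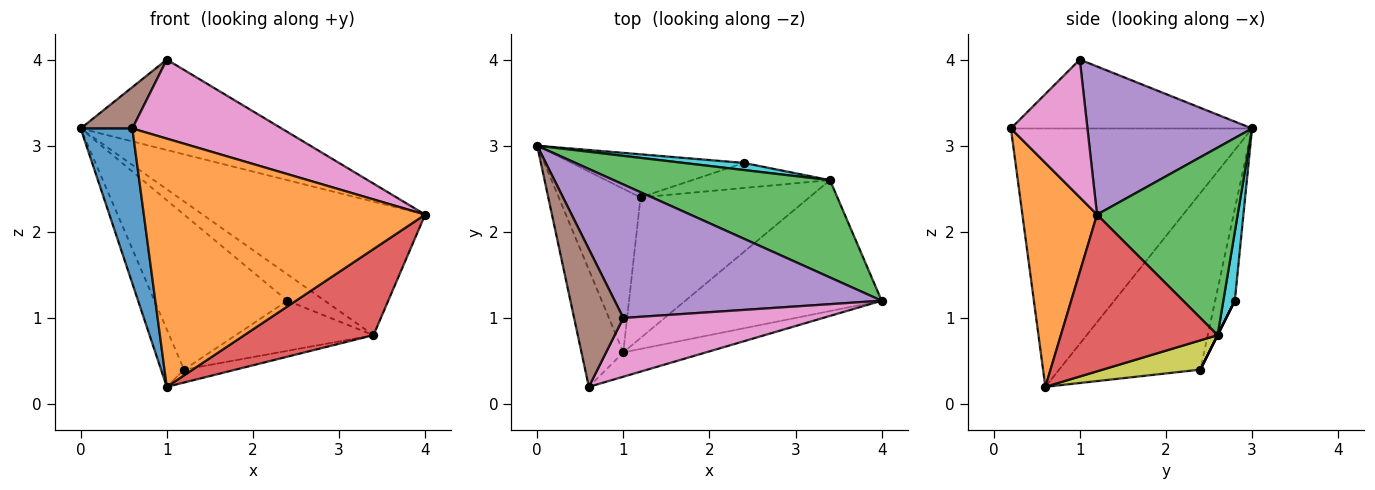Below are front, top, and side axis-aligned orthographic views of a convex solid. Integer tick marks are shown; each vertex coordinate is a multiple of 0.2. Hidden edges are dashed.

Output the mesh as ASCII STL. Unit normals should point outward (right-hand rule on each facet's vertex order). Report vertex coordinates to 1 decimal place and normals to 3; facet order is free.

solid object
 facet normal -0.966 -0.207 -0.156
  outer loop
   vertex 1.0 0.6 0.2
   vertex 0.6 0.2 3.2
   vertex 0.0 3.0 3.2
  endloop
 endfacet
 facet normal 0.255 -0.962 -0.094
  outer loop
   vertex 1.0 0.6 0.2
   vertex 4.0 1.2 2.2
   vertex 0.6 0.2 3.2
  endloop
 endfacet
 facet normal 0.455 0.720 0.525
  outer loop
   vertex 3.4 2.6 0.8
   vertex 0.0 3.0 3.2
   vertex 4.0 1.2 2.2
  endloop
 endfacet
 facet normal 0.555 -0.457 -0.695
  outer loop
   vertex 3.4 2.6 0.8
   vertex 4.0 1.2 2.2
   vertex 1.0 0.6 0.2
  endloop
 endfacet
 facet normal 0.417 0.510 0.752
  outer loop
   vertex 1.0 1.0 4.0
   vertex 4.0 1.2 2.2
   vertex 0.0 3.0 3.2
  endloop
 endfacet
 facet normal -0.802 -0.172 0.573
  outer loop
   vertex 1.0 1.0 4.0
   vertex 0.0 3.0 3.2
   vertex 0.6 0.2 3.2
  endloop
 endfacet
 facet normal 0.381 -0.742 0.552
  outer loop
   vertex 1.0 1.0 4.0
   vertex 0.6 0.2 3.2
   vertex 4.0 1.2 2.2
  endloop
 endfacet
 facet normal -0.898 0.146 -0.416
  outer loop
   vertex 1.2 2.4 0.4
   vertex 1.0 0.6 0.2
   vertex 0.0 3.0 3.2
  endloop
 endfacet
 facet normal 0.170 0.090 -0.981
  outer loop
   vertex 1.2 2.4 0.4
   vertex 3.4 2.6 0.8
   vertex 1.0 0.6 0.2
  endloop
 endfacet
 facet normal 0.285 0.926 0.249
  outer loop
   vertex 2.4 2.8 1.2
   vertex 0.0 3.0 3.2
   vertex 3.4 2.6 0.8
  endloop
 endfacet
 facet normal -0.141 0.954 -0.265
  outer loop
   vertex 2.4 2.8 1.2
   vertex 1.2 2.4 0.4
   vertex 0.0 3.0 3.2
  endloop
 endfacet
 facet normal 0.000 0.894 -0.447
  outer loop
   vertex 2.4 2.8 1.2
   vertex 3.4 2.6 0.8
   vertex 1.2 2.4 0.4
  endloop
 endfacet
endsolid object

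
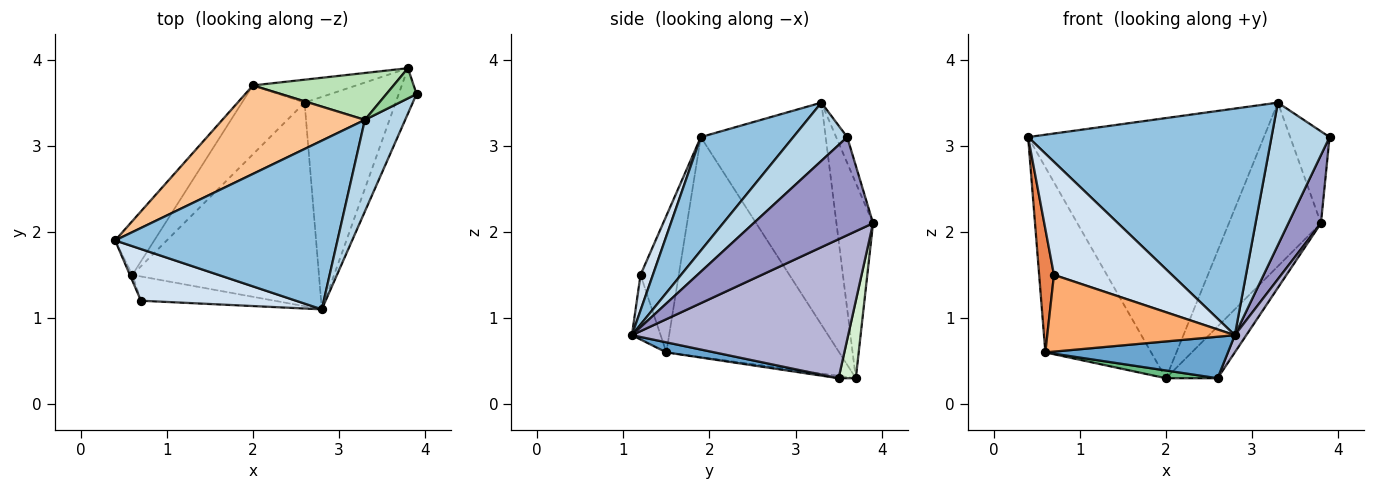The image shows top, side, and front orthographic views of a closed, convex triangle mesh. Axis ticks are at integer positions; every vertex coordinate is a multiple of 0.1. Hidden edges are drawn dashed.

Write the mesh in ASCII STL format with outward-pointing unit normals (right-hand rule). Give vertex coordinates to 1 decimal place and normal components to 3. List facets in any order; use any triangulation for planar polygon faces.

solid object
 facet normal 0.053 -0.199 -0.978
  outer loop
   vertex 0.6 1.5 0.6
   vertex 2.6 3.5 0.3
   vertex 2.8 1.1 0.8
  endloop
 endfacet
 facet normal 0.292 -0.767 0.571
  outer loop
   vertex 3.3 3.3 3.5
   vertex 0.4 1.9 3.1
   vertex 2.8 1.1 0.8
  endloop
 endfacet
 facet normal 0.616 -0.663 0.426
  outer loop
   vertex 3.3 3.3 3.5
   vertex 2.8 1.1 0.8
   vertex 3.9 3.6 3.1
  endloop
 endfacet
 facet normal 0.095 -0.905 0.414
  outer loop
   vertex 0.7 1.2 1.5
   vertex 2.8 1.1 0.8
   vertex 0.4 1.9 3.1
  endloop
 endfacet
 facet normal -0.932 -0.361 -0.017
  outer loop
   vertex 0.7 1.2 1.5
   vertex 0.4 1.9 3.1
   vertex 0.6 1.5 0.6
  endloop
 endfacet
 facet normal -0.144 -0.943 -0.298
  outer loop
   vertex 0.7 1.2 1.5
   vertex 0.6 1.5 0.6
   vertex 2.8 1.1 0.8
  endloop
 endfacet
 facet normal -0.448 0.846 0.288
  outer loop
   vertex 2.0 3.7 0.3
   vertex 0.4 1.9 3.1
   vertex 3.3 3.3 3.5
  endloop
 endfacet
 facet normal -0.843 0.516 -0.150
  outer loop
   vertex 2.0 3.7 0.3
   vertex 0.6 1.5 0.6
   vertex 0.4 1.9 3.1
  endloop
 endfacet
 facet normal -0.037 -0.112 -0.993
  outer loop
   vertex 2.0 3.7 0.3
   vertex 2.6 3.5 0.3
   vertex 0.6 1.5 0.6
  endloop
 endfacet
 facet normal -0.258 0.918 0.301
  outer loop
   vertex 3.8 3.9 2.1
   vertex 3.3 3.3 3.5
   vertex 3.9 3.6 3.1
  endloop
 endfacet
 facet normal -0.357 0.898 0.257
  outer loop
   vertex 3.8 3.9 2.1
   vertex 2.0 3.7 0.3
   vertex 3.3 3.3 3.5
  endloop
 endfacet
 facet normal 0.291 0.874 -0.389
  outer loop
   vertex 3.8 3.9 2.1
   vertex 2.6 3.5 0.3
   vertex 2.0 3.7 0.3
  endloop
 endfacet
 facet normal 0.950 -0.259 -0.173
  outer loop
   vertex 3.8 3.9 2.1
   vertex 3.9 3.6 3.1
   vertex 2.8 1.1 0.8
  endloop
 endfacet
 facet normal 0.836 -0.044 -0.547
  outer loop
   vertex 3.8 3.9 2.1
   vertex 2.8 1.1 0.8
   vertex 2.6 3.5 0.3
  endloop
 endfacet
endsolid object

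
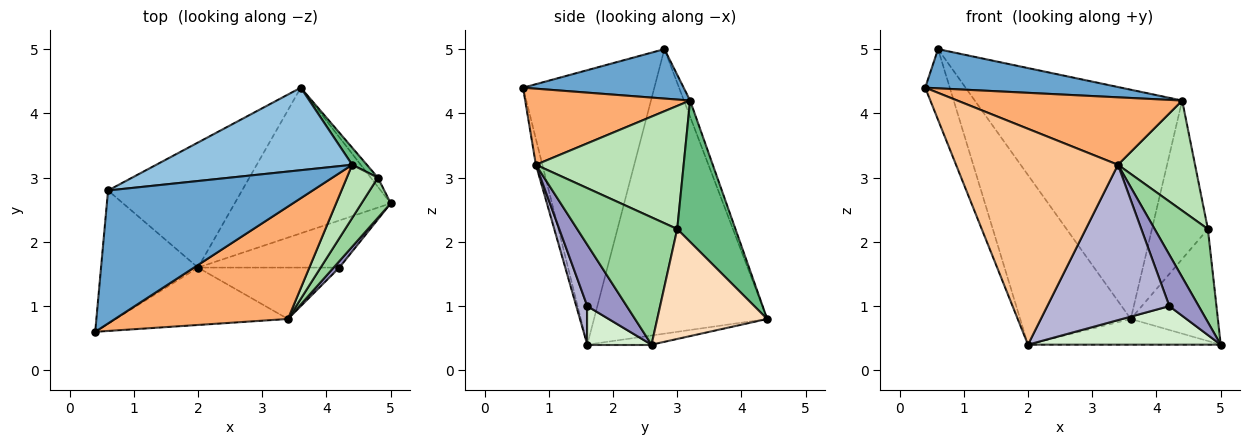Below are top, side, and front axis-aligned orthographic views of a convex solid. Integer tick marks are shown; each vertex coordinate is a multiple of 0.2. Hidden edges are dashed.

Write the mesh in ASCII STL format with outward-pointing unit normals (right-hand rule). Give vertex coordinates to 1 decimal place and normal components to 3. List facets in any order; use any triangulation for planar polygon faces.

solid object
 facet normal 0.226 -0.275 0.934
  outer loop
   vertex 4.4 3.2 4.2
   vertex 0.6 2.8 5.0
   vertex 0.4 0.6 4.4
  endloop
 endfacet
 facet normal -0.028 0.941 0.338
  outer loop
   vertex 4.4 3.2 4.2
   vertex 3.6 4.4 0.8
   vertex 0.6 2.8 5.0
  endloop
 endfacet
 facet normal -0.058 0.173 -0.983
  outer loop
   vertex 2.0 1.6 0.4
   vertex 3.6 4.4 0.8
   vertex 5.0 2.6 0.4
  endloop
 endfacet
 facet normal -0.929 0.174 -0.328
  outer loop
   vertex 2.0 1.6 0.4
   vertex 0.4 0.6 4.4
   vertex 0.6 2.8 5.0
  endloop
 endfacet
 facet normal -0.783 0.500 -0.369
  outer loop
   vertex 2.0 1.6 0.4
   vertex 0.6 2.8 5.0
   vertex 3.6 4.4 0.8
  endloop
 endfacet
 facet normal 0.353 -0.481 0.802
  outer loop
   vertex 3.4 0.8 3.2
   vertex 4.4 3.2 4.2
   vertex 0.4 0.6 4.4
  endloop
 endfacet
 facet normal -0.038 -0.966 -0.257
  outer loop
   vertex 3.4 0.8 3.2
   vertex 0.4 0.6 4.4
   vertex 2.0 1.6 0.4
  endloop
 endfacet
 facet normal 0.783 0.620 -0.051
  outer loop
   vertex 4.8 3.0 2.2
   vertex 5.0 2.6 0.4
   vertex 3.6 4.4 0.8
  endloop
 endfacet
 facet normal 0.719 0.691 0.075
  outer loop
   vertex 4.8 3.0 2.2
   vertex 3.6 4.4 0.8
   vertex 4.4 3.2 4.2
  endloop
 endfacet
 facet normal 0.865 -0.460 0.198
  outer loop
   vertex 4.8 3.0 2.2
   vertex 3.4 0.8 3.2
   vertex 5.0 2.6 0.4
  endloop
 endfacet
 facet normal 0.865 -0.451 0.218
  outer loop
   vertex 4.8 3.0 2.2
   vertex 4.4 3.2 4.2
   vertex 3.4 0.8 3.2
  endloop
 endfacet
 facet normal 0.207 -0.620 -0.757
  outer loop
   vertex 4.2 1.6 1.0
   vertex 2.0 1.6 0.4
   vertex 5.0 2.6 0.4
  endloop
 endfacet
 facet normal 0.800 -0.595 0.074
  outer loop
   vertex 4.2 1.6 1.0
   vertex 5.0 2.6 0.4
   vertex 3.4 0.8 3.2
  endloop
 endfacet
 facet normal 0.085 -0.946 -0.313
  outer loop
   vertex 4.2 1.6 1.0
   vertex 3.4 0.8 3.2
   vertex 2.0 1.6 0.4
  endloop
 endfacet
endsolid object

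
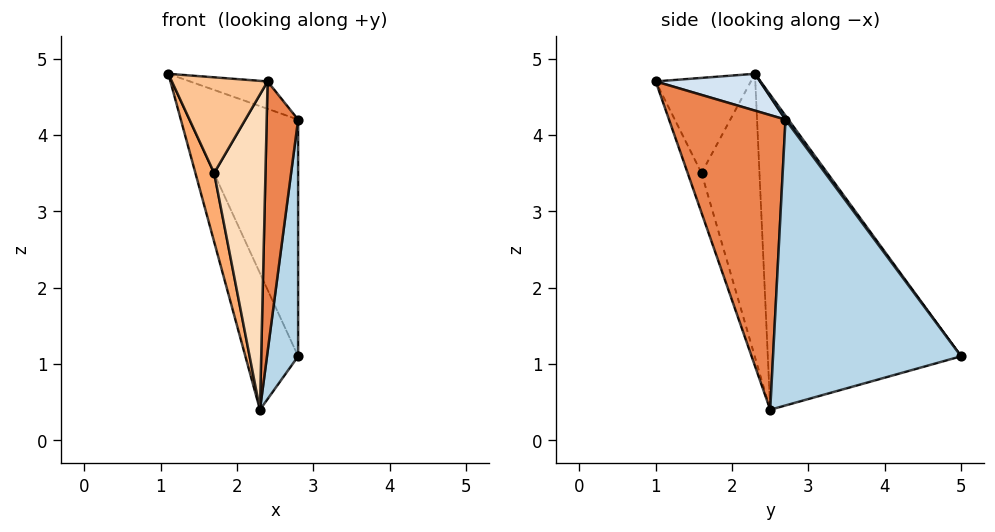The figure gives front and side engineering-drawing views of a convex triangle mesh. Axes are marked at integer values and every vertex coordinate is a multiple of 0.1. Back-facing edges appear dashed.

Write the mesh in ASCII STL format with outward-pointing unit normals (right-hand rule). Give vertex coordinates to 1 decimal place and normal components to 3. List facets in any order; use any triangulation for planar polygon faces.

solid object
 facet normal 0.021 0.803 0.596
  outer loop
   vertex 2.8 5.0 1.1
   vertex 1.1 2.3 4.8
   vertex 2.8 2.7 4.2
  endloop
 endfacet
 facet normal -0.936 0.255 -0.244
  outer loop
   vertex 2.3 2.5 0.4
   vertex 1.1 2.3 4.8
   vertex 2.8 5.0 1.1
  endloop
 endfacet
 facet normal 0.979 -0.162 -0.120
  outer loop
   vertex 2.3 2.5 0.4
   vertex 2.8 5.0 1.1
   vertex 2.8 2.7 4.2
  endloop
 endfacet
 facet normal 0.281 0.209 0.937
  outer loop
   vertex 2.4 1.0 4.7
   vertex 2.8 2.7 4.2
   vertex 1.1 2.3 4.8
  endloop
 endfacet
 facet normal 0.959 -0.259 -0.113
  outer loop
   vertex 2.4 1.0 4.7
   vertex 2.3 2.5 0.4
   vertex 2.8 2.7 4.2
  endloop
 endfacet
 facet normal -0.918 -0.297 -0.264
  outer loop
   vertex 1.7 1.6 3.5
   vertex 1.1 2.3 4.8
   vertex 2.3 2.5 0.4
  endloop
 endfacet
 facet normal -0.704 -0.708 0.056
  outer loop
   vertex 1.7 1.6 3.5
   vertex 2.4 1.0 4.7
   vertex 1.1 2.3 4.8
  endloop
 endfacet
 facet normal -0.247 -0.917 -0.314
  outer loop
   vertex 1.7 1.6 3.5
   vertex 2.3 2.5 0.4
   vertex 2.4 1.0 4.7
  endloop
 endfacet
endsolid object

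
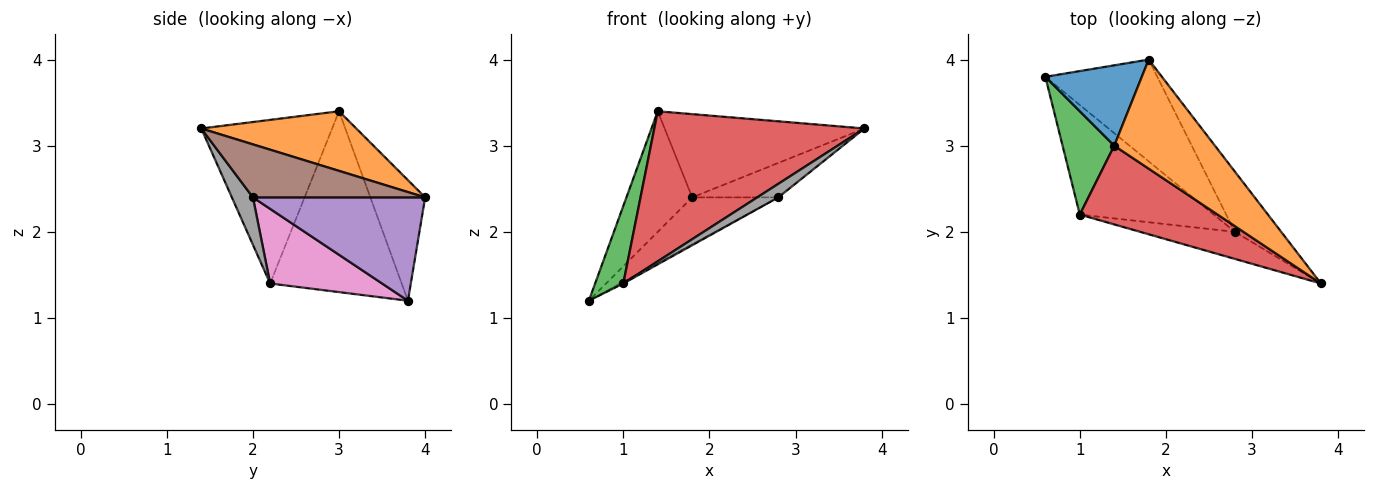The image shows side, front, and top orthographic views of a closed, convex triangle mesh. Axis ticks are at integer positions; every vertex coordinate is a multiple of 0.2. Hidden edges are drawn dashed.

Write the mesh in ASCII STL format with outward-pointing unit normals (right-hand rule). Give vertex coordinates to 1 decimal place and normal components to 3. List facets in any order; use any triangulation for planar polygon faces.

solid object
 facet normal -0.570 0.684 0.456
  outer loop
   vertex 1.4 3.0 3.4
   vertex 1.8 4.0 2.4
   vertex 0.6 3.8 1.2
  endloop
 endfacet
 facet normal 0.426 0.549 0.719
  outer loop
   vertex 1.4 3.0 3.4
   vertex 3.8 1.4 3.2
   vertex 1.8 4.0 2.4
  endloop
 endfacet
 facet normal -0.942 -0.202 0.269
  outer loop
   vertex 1.0 2.2 1.4
   vertex 1.4 3.0 3.4
   vertex 0.6 3.8 1.2
  endloop
 endfacet
 facet normal -0.483 -0.775 0.407
  outer loop
   vertex 1.0 2.2 1.4
   vertex 3.8 1.4 3.2
   vertex 1.4 3.0 3.4
  endloop
 endfacet
 facet normal 0.642 0.321 -0.696
  outer loop
   vertex 2.8 2.0 2.4
   vertex 0.6 3.8 1.2
   vertex 1.8 4.0 2.4
  endloop
 endfacet
 facet normal 0.704 0.352 -0.616
  outer loop
   vertex 2.8 2.0 2.4
   vertex 1.8 4.0 2.4
   vertex 3.8 1.4 3.2
  endloop
 endfacet
 facet normal 0.487 0.012 -0.873
  outer loop
   vertex 2.8 2.0 2.4
   vertex 1.0 2.2 1.4
   vertex 0.6 3.8 1.2
  endloop
 endfacet
 facet normal 0.408 -0.408 -0.816
  outer loop
   vertex 2.8 2.0 2.4
   vertex 3.8 1.4 3.2
   vertex 1.0 2.2 1.4
  endloop
 endfacet
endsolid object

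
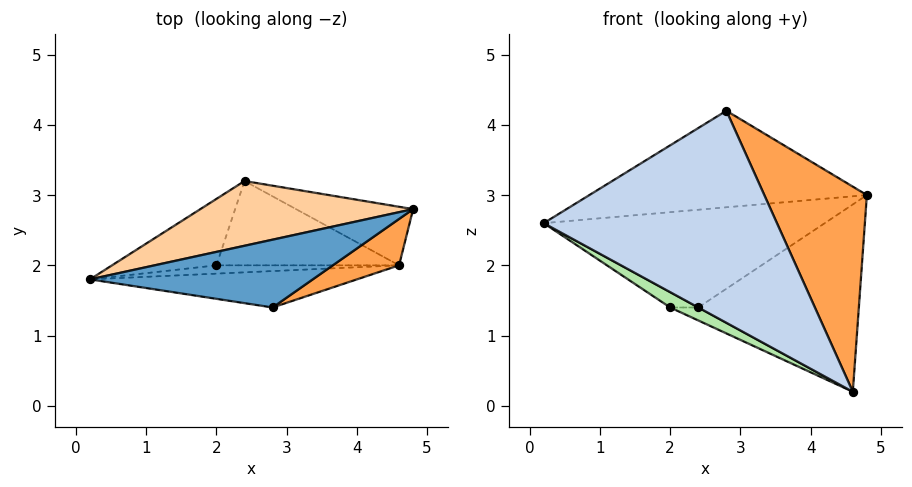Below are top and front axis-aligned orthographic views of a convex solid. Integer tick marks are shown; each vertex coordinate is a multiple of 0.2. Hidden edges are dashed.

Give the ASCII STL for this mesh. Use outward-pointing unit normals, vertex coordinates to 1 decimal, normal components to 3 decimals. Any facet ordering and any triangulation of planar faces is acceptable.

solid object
 facet normal -0.222 0.798 0.560
  outer loop
   vertex 2.8 1.4 4.2
   vertex 4.8 2.8 3.0
   vertex 0.2 1.8 2.6
  endloop
 endfacet
 facet normal -0.047 -0.984 -0.169
  outer loop
   vertex 4.6 2.0 0.2
   vertex 2.8 1.4 4.2
   vertex 0.2 1.8 2.6
  endloop
 endfacet
 facet normal 0.632 -0.756 0.171
  outer loop
   vertex 4.6 2.0 0.2
   vertex 4.8 2.8 3.0
   vertex 2.8 1.4 4.2
  endloop
 endfacet
 facet normal -0.223 0.813 0.538
  outer loop
   vertex 2.4 3.2 1.4
   vertex 0.2 1.8 2.6
   vertex 4.8 2.8 3.0
  endloop
 endfacet
 facet normal 0.337 0.899 -0.281
  outer loop
   vertex 2.4 3.2 1.4
   vertex 4.8 2.8 3.0
   vertex 4.6 2.0 0.2
  endloop
 endfacet
 facet normal -0.215 -0.859 -0.465
  outer loop
   vertex 2.0 2.0 1.4
   vertex 4.6 2.0 0.2
   vertex 0.2 1.8 2.6
  endloop
 endfacet
 facet normal -0.559 0.186 -0.808
  outer loop
   vertex 2.0 2.0 1.4
   vertex 0.2 1.8 2.6
   vertex 2.4 3.2 1.4
  endloop
 endfacet
 facet normal -0.415 0.138 -0.899
  outer loop
   vertex 2.0 2.0 1.4
   vertex 2.4 3.2 1.4
   vertex 4.6 2.0 0.2
  endloop
 endfacet
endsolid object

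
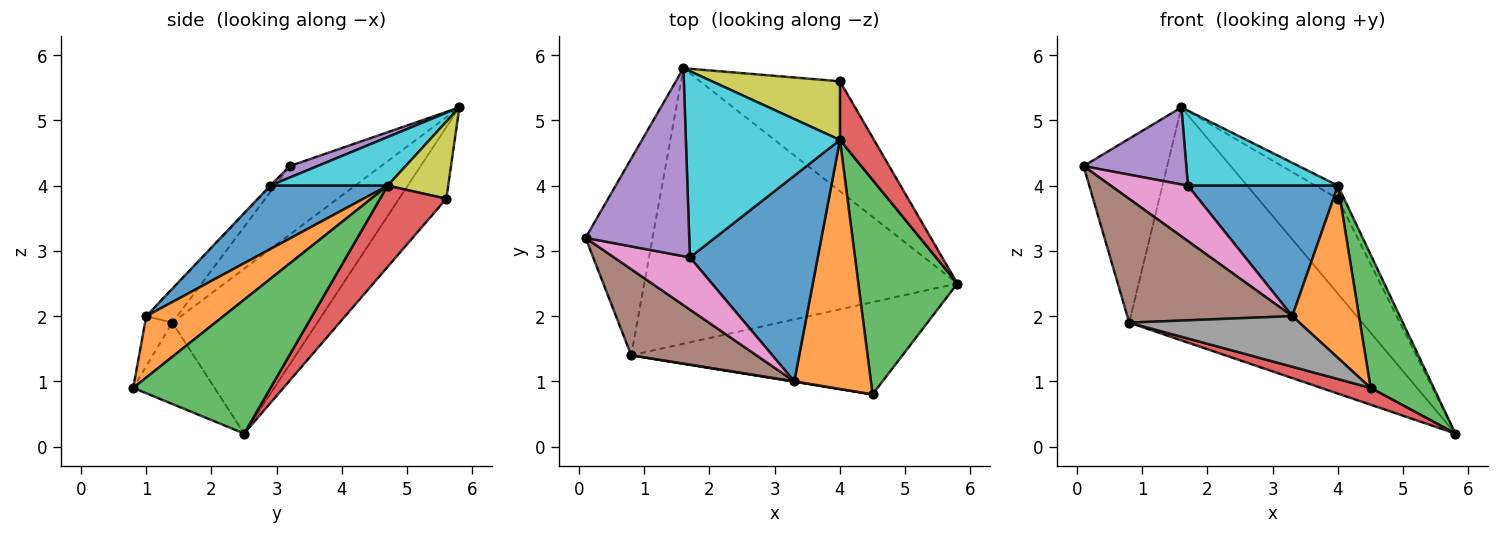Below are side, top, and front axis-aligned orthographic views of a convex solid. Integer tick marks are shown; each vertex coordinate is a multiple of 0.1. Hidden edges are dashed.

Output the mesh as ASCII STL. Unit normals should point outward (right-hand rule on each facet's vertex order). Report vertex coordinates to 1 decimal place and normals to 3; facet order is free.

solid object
 facet normal -0.361 0.610 -0.706
  outer loop
   vertex 4.0 5.6 3.8
   vertex 5.8 2.5 0.2
   vertex 1.6 5.8 5.2
  endloop
 endfacet
 facet normal -0.598 0.548 -0.585
  outer loop
   vertex 0.8 1.4 1.9
   vertex 0.1 3.2 4.3
   vertex 1.6 5.8 5.2
  endloop
 endfacet
 facet normal -0.373 0.599 -0.709
  outer loop
   vertex 0.8 1.4 1.9
   vertex 1.6 5.8 5.2
   vertex 5.8 2.5 0.2
  endloop
 endfacet
 facet normal -0.283 -0.172 -0.944
  outer loop
   vertex 0.8 1.4 1.9
   vertex 5.8 2.5 0.2
   vertex 4.5 0.8 0.9
  endloop
 endfacet
 facet normal 0.102 -0.377 0.920
  outer loop
   vertex 1.7 2.9 4.0
   vertex 1.6 5.8 5.2
   vertex 0.1 3.2 4.3
  endloop
 endfacet
 facet normal -0.152 -0.811 0.564
  outer loop
   vertex 3.3 1.0 2.0
   vertex 0.1 3.2 4.3
   vertex 0.8 1.4 1.9
  endloop
 endfacet
 facet normal -0.008 -0.728 0.685
  outer loop
   vertex 3.3 1.0 2.0
   vertex 1.7 2.9 4.0
   vertex 0.1 3.2 4.3
  endloop
 endfacet
 facet normal -0.158 -0.987 0.007
  outer loop
   vertex 3.3 1.0 2.0
   vertex 0.8 1.4 1.9
   vertex 4.5 0.8 0.9
  endloop
 endfacet
 facet normal 0.507 0.187 0.842
  outer loop
   vertex 4.0 4.7 4.0
   vertex 4.0 5.6 3.8
   vertex 1.6 5.8 5.2
  endloop
 endfacet
 facet normal 0.281 -0.359 0.890
  outer loop
   vertex 4.0 4.7 4.0
   vertex 1.6 5.8 5.2
   vertex 1.7 2.9 4.0
  endloop
 endfacet
 facet normal 0.387 -0.494 0.779
  outer loop
   vertex 4.0 4.7 4.0
   vertex 1.7 2.9 4.0
   vertex 3.3 1.0 2.0
  endloop
 endfacet
 facet normal 0.550 -0.475 0.687
  outer loop
   vertex 4.0 4.7 4.0
   vertex 3.3 1.0 2.0
   vertex 4.5 0.8 0.9
  endloop
 endfacet
 facet normal 0.754 -0.347 0.558
  outer loop
   vertex 4.0 4.7 4.0
   vertex 4.5 0.8 0.9
   vertex 5.8 2.5 0.2
  endloop
 endfacet
 facet normal 0.919 0.086 0.386
  outer loop
   vertex 4.0 4.7 4.0
   vertex 5.8 2.5 0.2
   vertex 4.0 5.6 3.8
  endloop
 endfacet
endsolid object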